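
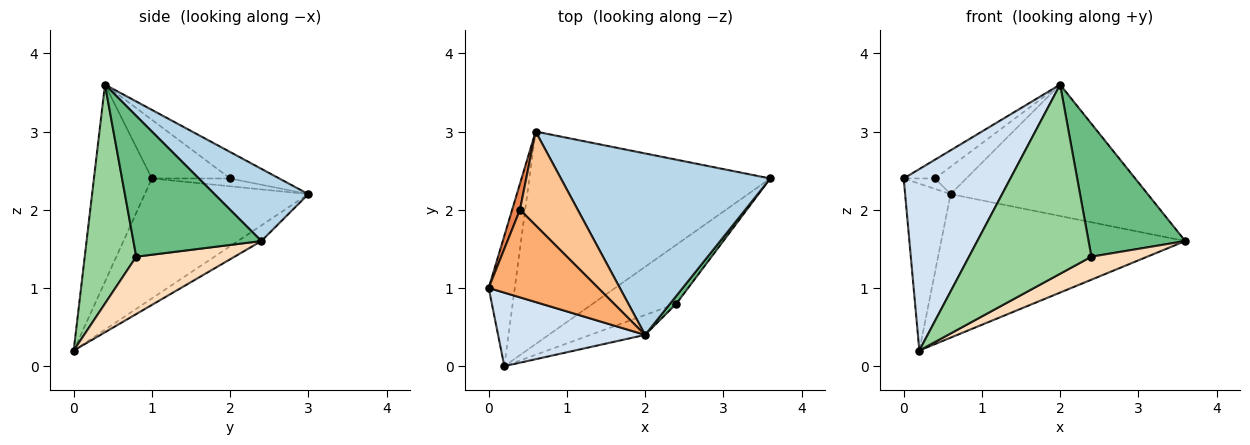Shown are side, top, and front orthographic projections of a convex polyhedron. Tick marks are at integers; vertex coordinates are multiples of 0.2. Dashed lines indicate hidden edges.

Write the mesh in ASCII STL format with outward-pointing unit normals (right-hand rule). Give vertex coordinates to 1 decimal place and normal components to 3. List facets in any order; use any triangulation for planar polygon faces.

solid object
 facet normal -0.943 0.262 -0.205
  outer loop
   vertex 0.2 0.0 0.2
   vertex 0.0 1.0 2.4
   vertex 0.6 3.0 2.2
  endloop
 endfacet
 facet normal -0.054 0.559 -0.828
  outer loop
   vertex 0.2 0.0 0.2
   vertex 0.6 3.0 2.2
   vertex 3.6 2.4 1.6
  endloop
 endfacet
 facet normal 0.269 0.565 0.780
  outer loop
   vertex 2.0 0.4 3.6
   vertex 3.6 2.4 1.6
   vertex 0.6 3.0 2.2
  endloop
 endfacet
 facet normal -0.450 -0.828 0.335
  outer loop
   vertex 2.0 0.4 3.6
   vertex 0.0 1.0 2.4
   vertex 0.2 0.0 0.2
  endloop
 endfacet
 facet normal -0.680 0.272 0.680
  outer loop
   vertex 0.4 2.0 2.4
   vertex 0.6 3.0 2.2
   vertex 0.0 1.0 2.4
  endloop
 endfacet
 facet normal -0.464 0.186 0.866
  outer loop
   vertex 0.4 2.0 2.4
   vertex 0.0 1.0 2.4
   vertex 2.0 0.4 3.6
  endloop
 endfacet
 facet normal -0.403 0.256 0.879
  outer loop
   vertex 0.4 2.0 2.4
   vertex 2.0 0.4 3.6
   vertex 0.6 3.0 2.2
  endloop
 endfacet
 facet normal 0.539 -0.306 -0.784
  outer loop
   vertex 2.4 0.8 1.4
   vertex 0.2 0.0 0.2
   vertex 3.6 2.4 1.6
  endloop
 endfacet
 facet normal 0.797 -0.602 0.035
  outer loop
   vertex 2.4 0.8 1.4
   vertex 3.6 2.4 1.6
   vertex 2.0 0.4 3.6
  endloop
 endfacet
 facet normal 0.386 -0.917 -0.097
  outer loop
   vertex 2.4 0.8 1.4
   vertex 2.0 0.4 3.6
   vertex 0.2 0.0 0.2
  endloop
 endfacet
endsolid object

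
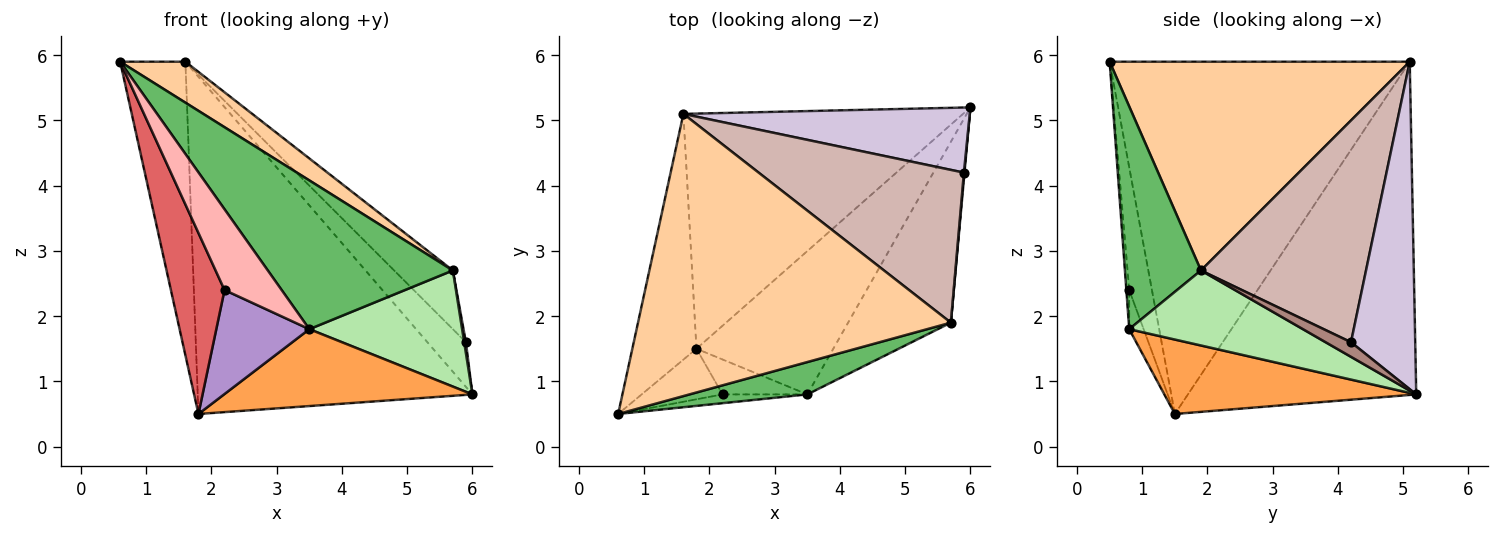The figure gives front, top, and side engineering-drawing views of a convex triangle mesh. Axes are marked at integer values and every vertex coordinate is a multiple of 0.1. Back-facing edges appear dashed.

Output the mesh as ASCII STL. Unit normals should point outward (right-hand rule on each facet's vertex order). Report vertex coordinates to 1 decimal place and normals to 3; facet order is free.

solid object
 facet normal -0.962 0.209 -0.175
  outer loop
   vertex 1.8 1.5 0.5
   vertex 0.6 0.5 5.9
   vertex 1.6 5.1 5.9
  endloop
 endfacet
 facet normal -0.563 0.678 -0.473
  outer loop
   vertex 1.8 1.5 0.5
   vertex 1.6 5.1 5.9
   vertex 6.0 5.2 0.8
  endloop
 endfacet
 facet normal 0.432 -0.426 -0.795
  outer loop
   vertex 3.5 0.8 1.8
   vertex 1.8 1.5 0.5
   vertex 6.0 5.2 0.8
  endloop
 endfacet
 facet normal 0.551 -0.120 0.826
  outer loop
   vertex 5.7 1.9 2.7
   vertex 1.6 5.1 5.9
   vertex 0.6 0.5 5.9
  endloop
 endfacet
 facet normal 0.373 -0.907 0.197
  outer loop
   vertex 5.7 1.9 2.7
   vertex 0.6 0.5 5.9
   vertex 3.5 0.8 1.8
  endloop
 endfacet
 facet normal 0.523 -0.460 -0.717
  outer loop
   vertex 5.7 1.9 2.7
   vertex 3.5 0.8 1.8
   vertex 6.0 5.2 0.8
  endloop
 endfacet
 facet normal -0.378 -0.892 -0.249
  outer loop
   vertex 2.2 0.8 2.4
   vertex 0.6 0.5 5.9
   vertex 1.8 1.5 0.5
  endloop
 endfacet
 facet normal -0.050 -0.993 -0.108
  outer loop
   vertex 2.2 0.8 2.4
   vertex 3.5 0.8 1.8
   vertex 0.6 0.5 5.9
  endloop
 endfacet
 facet normal -0.145 -0.938 -0.315
  outer loop
   vertex 2.2 0.8 2.4
   vertex 1.8 1.5 0.5
   vertex 3.5 0.8 1.8
  endloop
 endfacet
 facet normal 0.686 0.411 0.600
  outer loop
   vertex 5.9 4.2 1.6
   vertex 6.0 5.2 0.8
   vertex 1.6 5.1 5.9
  endloop
 endfacet
 facet normal 0.997 -0.067 0.040
  outer loop
   vertex 5.9 4.2 1.6
   vertex 5.7 1.9 2.7
   vertex 6.0 5.2 0.8
  endloop
 endfacet
 facet normal 0.710 0.253 0.657
  outer loop
   vertex 5.9 4.2 1.6
   vertex 1.6 5.1 5.9
   vertex 5.7 1.9 2.7
  endloop
 endfacet
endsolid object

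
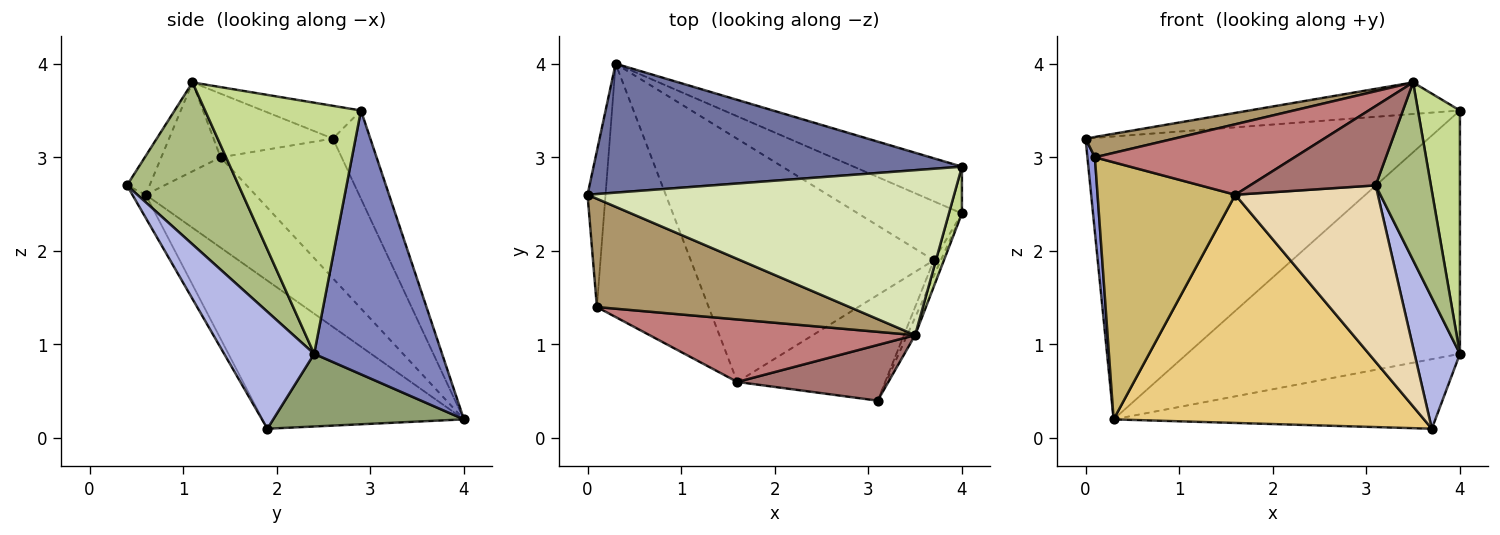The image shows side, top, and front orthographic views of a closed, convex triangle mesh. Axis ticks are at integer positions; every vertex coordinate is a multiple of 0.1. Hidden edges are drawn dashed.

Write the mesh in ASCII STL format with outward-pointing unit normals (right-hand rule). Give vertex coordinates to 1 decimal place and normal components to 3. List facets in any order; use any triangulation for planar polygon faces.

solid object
 facet normal -0.099 0.905 0.413
  outer loop
   vertex 4.0 2.9 3.5
   vertex 0.3 4.0 0.2
   vertex 0.0 2.6 3.2
  endloop
 endfacet
 facet normal 0.418 0.892 -0.172
  outer loop
   vertex 4.0 2.9 3.5
   vertex 4.0 2.4 0.9
   vertex 0.3 4.0 0.2
  endloop
 endfacet
 facet normal -0.990 -0.061 -0.128
  outer loop
   vertex 0.1 1.4 3.0
   vertex 0.0 2.6 3.2
   vertex 0.3 4.0 0.2
  endloop
 endfacet
 facet normal 0.892 -0.449 -0.054
  outer loop
   vertex 3.7 1.9 0.1
   vertex 4.0 2.4 0.9
   vertex 3.1 0.4 2.7
  endloop
 endfacet
 facet normal 0.412 0.695 -0.589
  outer loop
   vertex 3.7 1.9 0.1
   vertex 0.3 4.0 0.2
   vertex 4.0 2.4 0.9
  endloop
 endfacet
 facet normal 0.896 -0.443 -0.044
  outer loop
   vertex 3.5 1.1 3.8
   vertex 3.1 0.4 2.7
   vertex 4.0 2.4 0.9
  endloop
 endfacet
 facet normal 0.964 -0.260 0.050
  outer loop
   vertex 3.5 1.1 3.8
   vertex 4.0 2.4 0.9
   vertex 4.0 2.9 3.5
  endloop
 endfacet
 facet normal -0.087 0.187 0.978
  outer loop
   vertex 3.5 1.1 3.8
   vertex 4.0 2.9 3.5
   vertex 0.0 2.6 3.2
  endloop
 endfacet
 facet normal -0.240 -0.179 0.954
  outer loop
   vertex 3.5 1.1 3.8
   vertex 0.0 2.6 3.2
   vertex 0.1 1.4 3.0
  endloop
 endfacet
 facet normal -0.493 -0.620 -0.611
  outer loop
   vertex 1.6 0.6 2.6
   vertex 0.1 1.4 3.0
   vertex 0.3 4.0 0.2
  endloop
 endfacet
 facet normal -0.406 -0.626 -0.666
  outer loop
   vertex 1.6 0.6 2.6
   vertex 0.3 4.0 0.2
   vertex 3.7 1.9 0.1
  endloop
 endfacet
 facet normal -0.080 -0.855 -0.512
  outer loop
   vertex 1.6 0.6 2.6
   vertex 3.7 1.9 0.1
   vertex 3.1 0.4 2.7
  endloop
 endfacet
 facet normal -0.146 -0.810 0.568
  outer loop
   vertex 1.6 0.6 2.6
   vertex 3.1 0.4 2.7
   vertex 3.5 1.1 3.8
  endloop
 endfacet
 facet normal -0.217 -0.730 0.648
  outer loop
   vertex 1.6 0.6 2.6
   vertex 3.5 1.1 3.8
   vertex 0.1 1.4 3.0
  endloop
 endfacet
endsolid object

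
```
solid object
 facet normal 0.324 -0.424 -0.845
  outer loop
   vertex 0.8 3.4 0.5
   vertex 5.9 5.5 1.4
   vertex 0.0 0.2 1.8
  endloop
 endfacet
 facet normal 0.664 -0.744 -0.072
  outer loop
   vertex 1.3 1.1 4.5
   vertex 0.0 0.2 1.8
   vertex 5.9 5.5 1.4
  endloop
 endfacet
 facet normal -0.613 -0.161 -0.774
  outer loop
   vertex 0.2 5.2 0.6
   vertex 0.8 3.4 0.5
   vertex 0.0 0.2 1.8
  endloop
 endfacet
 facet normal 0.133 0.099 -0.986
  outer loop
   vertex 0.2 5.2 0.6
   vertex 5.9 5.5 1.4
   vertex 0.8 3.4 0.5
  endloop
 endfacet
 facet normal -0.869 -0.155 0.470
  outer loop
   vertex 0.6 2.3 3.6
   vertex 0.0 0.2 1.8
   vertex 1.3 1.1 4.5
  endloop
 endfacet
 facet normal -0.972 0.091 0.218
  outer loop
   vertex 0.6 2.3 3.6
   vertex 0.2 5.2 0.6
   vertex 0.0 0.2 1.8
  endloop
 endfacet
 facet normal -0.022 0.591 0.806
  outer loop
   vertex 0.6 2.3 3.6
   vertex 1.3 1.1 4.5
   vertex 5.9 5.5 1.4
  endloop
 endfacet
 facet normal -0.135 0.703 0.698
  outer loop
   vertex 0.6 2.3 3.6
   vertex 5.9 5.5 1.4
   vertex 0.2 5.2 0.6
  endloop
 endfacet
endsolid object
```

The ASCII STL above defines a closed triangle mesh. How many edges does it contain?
12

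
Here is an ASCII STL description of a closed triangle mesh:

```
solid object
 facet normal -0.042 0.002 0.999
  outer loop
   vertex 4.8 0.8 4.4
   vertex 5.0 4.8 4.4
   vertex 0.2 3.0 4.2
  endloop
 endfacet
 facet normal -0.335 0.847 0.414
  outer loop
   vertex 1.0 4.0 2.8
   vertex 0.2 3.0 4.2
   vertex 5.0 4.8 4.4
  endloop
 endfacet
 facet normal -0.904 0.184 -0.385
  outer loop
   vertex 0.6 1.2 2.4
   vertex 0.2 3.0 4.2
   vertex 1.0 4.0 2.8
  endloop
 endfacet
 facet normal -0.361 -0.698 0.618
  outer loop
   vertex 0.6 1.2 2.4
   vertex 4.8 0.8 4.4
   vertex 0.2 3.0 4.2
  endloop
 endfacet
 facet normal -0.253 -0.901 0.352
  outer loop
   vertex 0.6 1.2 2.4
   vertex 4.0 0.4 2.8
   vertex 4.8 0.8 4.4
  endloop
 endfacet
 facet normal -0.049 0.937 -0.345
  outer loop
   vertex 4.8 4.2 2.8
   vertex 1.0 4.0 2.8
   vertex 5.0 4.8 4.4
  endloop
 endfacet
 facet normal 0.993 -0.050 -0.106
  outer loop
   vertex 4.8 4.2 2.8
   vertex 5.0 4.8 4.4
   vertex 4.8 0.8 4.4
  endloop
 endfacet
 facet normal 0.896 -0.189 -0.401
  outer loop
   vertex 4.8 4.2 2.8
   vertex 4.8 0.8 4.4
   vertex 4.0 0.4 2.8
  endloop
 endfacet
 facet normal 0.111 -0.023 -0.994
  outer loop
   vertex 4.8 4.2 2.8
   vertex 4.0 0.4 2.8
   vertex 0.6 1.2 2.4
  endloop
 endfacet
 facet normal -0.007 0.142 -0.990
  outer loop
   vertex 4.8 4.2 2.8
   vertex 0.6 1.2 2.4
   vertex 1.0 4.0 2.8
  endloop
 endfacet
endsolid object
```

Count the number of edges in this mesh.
15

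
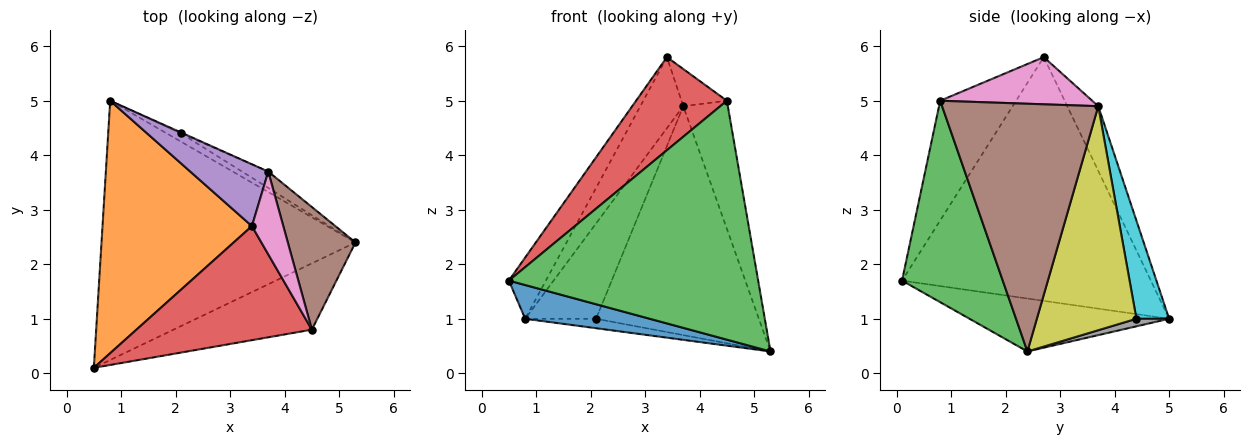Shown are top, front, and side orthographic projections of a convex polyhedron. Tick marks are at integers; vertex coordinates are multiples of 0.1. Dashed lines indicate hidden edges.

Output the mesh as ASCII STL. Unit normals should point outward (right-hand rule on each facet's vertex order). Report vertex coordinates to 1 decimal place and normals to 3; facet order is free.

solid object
 facet normal -0.202 -0.126 -0.971
  outer loop
   vertex 0.8 5.0 1.0
   vertex 5.3 2.4 0.4
   vertex 0.5 0.1 1.7
  endloop
 endfacet
 facet normal -0.846 0.126 0.518
  outer loop
   vertex 3.4 2.7 5.8
   vertex 0.8 5.0 1.0
   vertex 0.5 0.1 1.7
  endloop
 endfacet
 facet normal 0.363 -0.898 -0.249
  outer loop
   vertex 4.5 0.8 5.0
   vertex 0.5 0.1 1.7
   vertex 5.3 2.4 0.4
  endloop
 endfacet
 facet normal -0.467 -0.559 0.685
  outer loop
   vertex 4.5 0.8 5.0
   vertex 3.4 2.7 5.8
   vertex 0.5 0.1 1.7
  endloop
 endfacet
 facet normal -0.478 0.662 0.577
  outer loop
   vertex 3.7 3.7 4.9
   vertex 0.8 5.0 1.0
   vertex 3.4 2.7 5.8
  endloop
 endfacet
 facet normal 0.930 0.265 0.254
  outer loop
   vertex 3.7 3.7 4.9
   vertex 4.5 0.8 5.0
   vertex 5.3 2.4 0.4
  endloop
 endfacet
 facet normal 0.808 0.241 0.538
  outer loop
   vertex 3.7 3.7 4.9
   vertex 3.4 2.7 5.8
   vertex 4.5 0.8 5.0
  endloop
 endfacet
 facet normal 0.329 0.712 -0.621
  outer loop
   vertex 2.1 4.4 1.0
   vertex 5.3 2.4 0.4
   vertex 0.8 5.0 1.0
  endloop
 endfacet
 facet normal 0.521 0.852 -0.061
  outer loop
   vertex 2.1 4.4 1.0
   vertex 3.7 3.7 4.9
   vertex 5.3 2.4 0.4
  endloop
 endfacet
 facet normal 0.419 0.908 -0.009
  outer loop
   vertex 2.1 4.4 1.0
   vertex 0.8 5.0 1.0
   vertex 3.7 3.7 4.9
  endloop
 endfacet
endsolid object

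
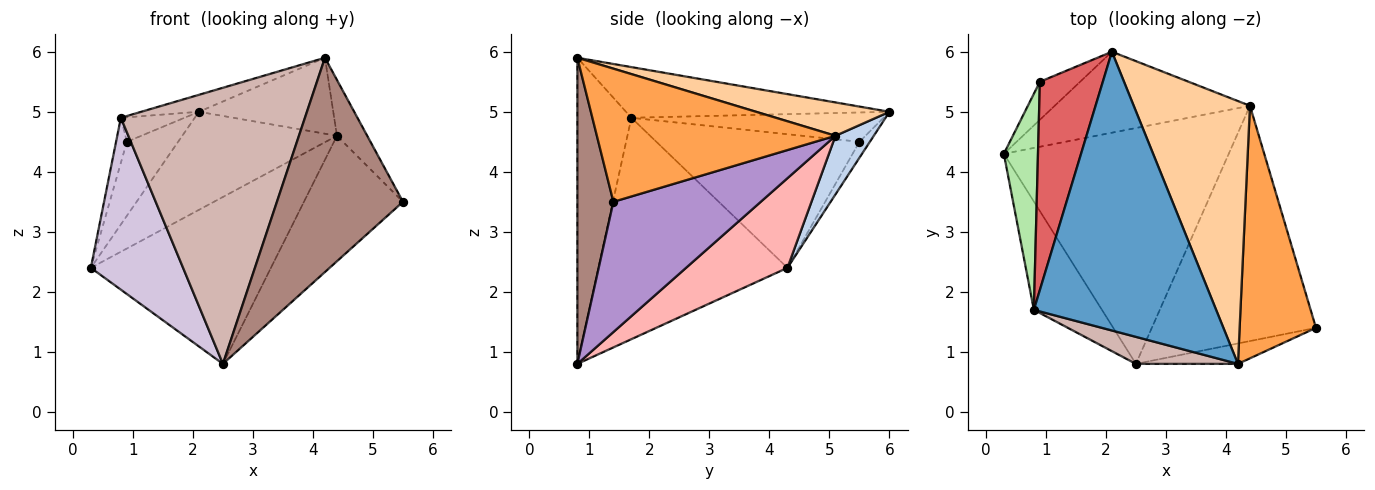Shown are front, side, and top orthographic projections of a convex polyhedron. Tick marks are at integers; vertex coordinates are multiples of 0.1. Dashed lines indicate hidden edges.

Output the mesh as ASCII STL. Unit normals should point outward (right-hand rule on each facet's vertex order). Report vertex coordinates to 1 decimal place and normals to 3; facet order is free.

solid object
 facet normal -0.267 0.058 0.962
  outer loop
   vertex 0.8 1.7 4.9
   vertex 4.2 0.8 5.9
   vertex 2.1 6.0 5.0
  endloop
 endfacet
 facet normal 0.188 0.758 -0.625
  outer loop
   vertex 4.4 5.1 4.6
   vertex 0.3 4.3 2.4
   vertex 2.1 6.0 5.0
  endloop
 endfacet
 facet normal 0.862 0.109 0.494
  outer loop
   vertex 4.4 5.1 4.6
   vertex 4.2 0.8 5.9
   vertex 5.5 1.4 3.5
  endloop
 endfacet
 facet normal 0.266 0.268 0.926
  outer loop
   vertex 4.4 5.1 4.6
   vertex 2.1 6.0 5.0
   vertex 4.2 0.8 5.9
  endloop
 endfacet
 facet normal -0.177 0.875 -0.450
  outer loop
   vertex 0.9 5.5 4.5
   vertex 2.1 6.0 5.0
   vertex 0.3 4.3 2.4
  endloop
 endfacet
 facet normal -0.968 0.051 0.247
  outer loop
   vertex 0.9 5.5 4.5
   vertex 0.3 4.3 2.4
   vertex 0.8 1.7 4.9
  endloop
 endfacet
 facet normal -0.420 0.106 0.901
  outer loop
   vertex 0.9 5.5 4.5
   vertex 0.8 1.7 4.9
   vertex 2.1 6.0 5.0
  endloop
 endfacet
 facet normal 0.309 0.549 -0.776
  outer loop
   vertex 2.5 0.8 0.8
   vertex 0.3 4.3 2.4
   vertex 4.4 5.1 4.6
  endloop
 endfacet
 facet normal 0.574 0.385 -0.723
  outer loop
   vertex 2.5 0.8 0.8
   vertex 4.4 5.1 4.6
   vertex 5.5 1.4 3.5
  endloop
 endfacet
 facet normal -0.866 -0.423 -0.266
  outer loop
   vertex 2.5 0.8 0.8
   vertex 0.8 1.7 4.9
   vertex 0.3 4.3 2.4
  endloop
 endfacet
 facet normal 0.274 -0.958 -0.091
  outer loop
   vertex 2.5 0.8 0.8
   vertex 5.5 1.4 3.5
   vertex 4.2 0.8 5.9
  endloop
 endfacet
 facet normal -0.280 -0.955 0.093
  outer loop
   vertex 2.5 0.8 0.8
   vertex 4.2 0.8 5.9
   vertex 0.8 1.7 4.9
  endloop
 endfacet
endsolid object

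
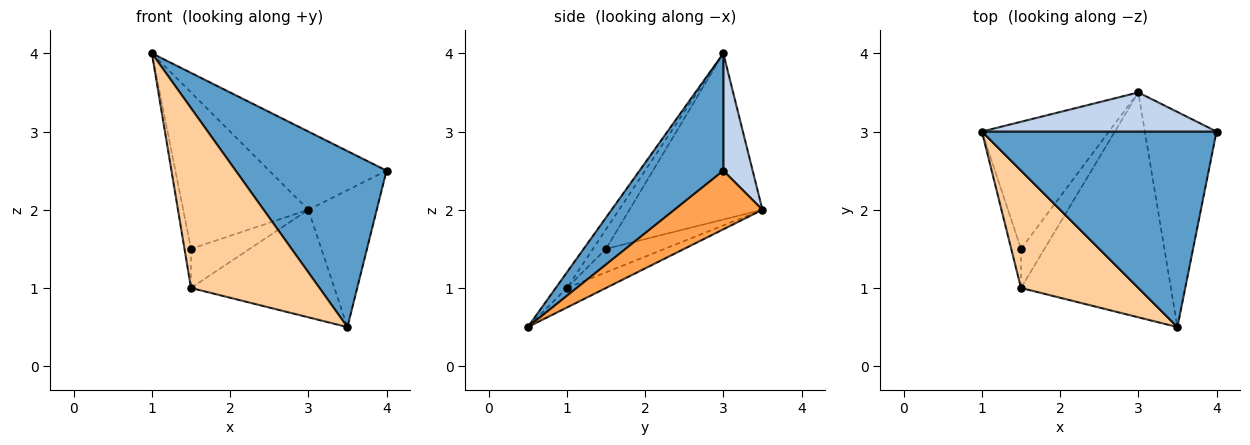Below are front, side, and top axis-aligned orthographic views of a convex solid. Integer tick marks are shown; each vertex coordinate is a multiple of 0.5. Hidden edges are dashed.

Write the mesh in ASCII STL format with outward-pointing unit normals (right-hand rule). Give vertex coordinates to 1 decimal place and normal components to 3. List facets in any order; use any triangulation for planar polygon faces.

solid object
 facet normal 0.348 -0.627 0.697
  outer loop
   vertex 3.5 0.5 0.5
   vertex 4.0 3.0 2.5
   vertex 1.0 3.0 4.0
  endloop
 endfacet
 facet normal 0.218 0.873 0.436
  outer loop
   vertex 3.0 3.5 2.0
   vertex 1.0 3.0 4.0
   vertex 4.0 3.0 2.5
  endloop
 endfacet
 facet normal 0.568 0.442 -0.694
  outer loop
   vertex 3.0 3.5 2.0
   vertex 4.0 3.0 2.5
   vertex 3.5 0.5 0.5
  endloop
 endfacet
 facet normal -0.073 -0.835 0.545
  outer loop
   vertex 1.5 1.0 1.0
   vertex 3.5 0.5 0.5
   vertex 1.0 3.0 4.0
  endloop
 endfacet
 facet normal -0.117 0.428 -0.896
  outer loop
   vertex 1.5 1.0 1.0
   vertex 3.0 3.5 2.0
   vertex 3.5 0.5 0.5
  endloop
 endfacet
 facet normal -0.636 0.599 -0.487
  outer loop
   vertex 1.5 1.5 1.5
   vertex 1.0 3.0 4.0
   vertex 3.0 3.5 2.0
  endloop
 endfacet
 facet normal -0.816 0.408 -0.408
  outer loop
   vertex 1.5 1.5 1.5
   vertex 1.5 1.0 1.0
   vertex 1.0 3.0 4.0
  endloop
 endfacet
 facet normal -0.577 0.577 -0.577
  outer loop
   vertex 1.5 1.5 1.5
   vertex 3.0 3.5 2.0
   vertex 1.5 1.0 1.0
  endloop
 endfacet
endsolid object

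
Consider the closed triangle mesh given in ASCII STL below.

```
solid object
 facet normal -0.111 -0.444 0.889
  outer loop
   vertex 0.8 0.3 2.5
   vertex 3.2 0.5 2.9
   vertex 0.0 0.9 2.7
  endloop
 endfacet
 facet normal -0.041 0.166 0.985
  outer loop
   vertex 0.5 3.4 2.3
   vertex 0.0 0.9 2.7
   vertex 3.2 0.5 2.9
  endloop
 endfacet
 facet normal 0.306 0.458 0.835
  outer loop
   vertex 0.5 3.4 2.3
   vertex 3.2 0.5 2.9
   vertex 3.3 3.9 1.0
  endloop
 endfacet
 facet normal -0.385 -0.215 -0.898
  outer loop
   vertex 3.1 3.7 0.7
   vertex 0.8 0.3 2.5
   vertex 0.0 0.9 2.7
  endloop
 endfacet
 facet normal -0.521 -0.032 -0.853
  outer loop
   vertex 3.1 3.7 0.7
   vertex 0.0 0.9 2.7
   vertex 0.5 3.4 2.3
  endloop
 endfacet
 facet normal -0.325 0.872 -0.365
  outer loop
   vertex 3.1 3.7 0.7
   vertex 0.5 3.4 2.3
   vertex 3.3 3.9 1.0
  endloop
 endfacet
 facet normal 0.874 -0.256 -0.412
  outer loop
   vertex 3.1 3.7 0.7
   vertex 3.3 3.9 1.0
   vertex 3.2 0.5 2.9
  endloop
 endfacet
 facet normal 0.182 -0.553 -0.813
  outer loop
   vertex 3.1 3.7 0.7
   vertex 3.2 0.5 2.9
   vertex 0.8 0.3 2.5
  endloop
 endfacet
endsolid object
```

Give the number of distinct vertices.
6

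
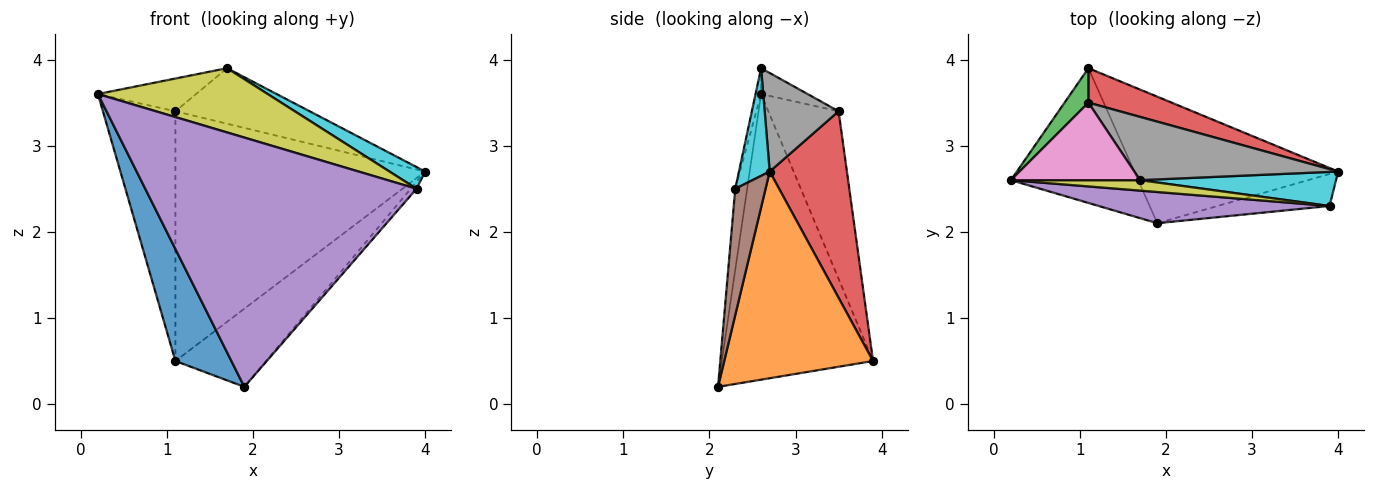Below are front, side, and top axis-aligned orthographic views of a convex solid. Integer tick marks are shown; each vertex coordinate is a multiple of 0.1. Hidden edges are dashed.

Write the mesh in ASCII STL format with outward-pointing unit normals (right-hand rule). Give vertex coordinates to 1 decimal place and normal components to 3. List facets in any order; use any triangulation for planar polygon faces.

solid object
 facet normal -0.865 -0.320 -0.386
  outer loop
   vertex 1.9 2.1 0.2
   vertex 0.2 2.6 3.6
   vertex 1.1 3.9 0.5
  endloop
 endfacet
 facet normal 0.653 0.398 -0.644
  outer loop
   vertex 1.9 2.1 0.2
   vertex 1.1 3.9 0.5
   vertex 4.0 2.7 2.7
  endloop
 endfacet
 facet normal -0.693 0.715 0.099
  outer loop
   vertex 1.1 3.5 3.4
   vertex 1.1 3.9 0.5
   vertex 0.2 2.6 3.6
  endloop
 endfacet
 facet normal 0.293 0.947 0.131
  outer loop
   vertex 1.1 3.5 3.4
   vertex 4.0 2.7 2.7
   vertex 1.1 3.9 0.5
  endloop
 endfacet
 facet normal -0.044 -0.991 0.124
  outer loop
   vertex 3.9 2.3 2.5
   vertex 0.2 2.6 3.6
   vertex 1.9 2.1 0.2
  endloop
 endfacet
 facet normal 0.741 0.143 -0.656
  outer loop
   vertex 3.9 2.3 2.5
   vertex 1.9 2.1 0.2
   vertex 4.0 2.7 2.7
  endloop
 endfacet
 facet normal -0.181 0.383 0.906
  outer loop
   vertex 1.7 2.6 3.9
   vertex 1.1 3.5 3.4
   vertex 0.2 2.6 3.6
  endloop
 endfacet
 facet normal 0.342 0.620 0.706
  outer loop
   vertex 1.7 2.6 3.9
   vertex 4.0 2.7 2.7
   vertex 1.1 3.5 3.4
  endloop
 endfacet
 facet normal -0.032 -0.986 0.161
  outer loop
   vertex 1.7 2.6 3.9
   vertex 0.2 2.6 3.6
   vertex 3.9 2.3 2.5
  endloop
 endfacet
 facet normal 0.420 -0.488 0.765
  outer loop
   vertex 1.7 2.6 3.9
   vertex 3.9 2.3 2.5
   vertex 4.0 2.7 2.7
  endloop
 endfacet
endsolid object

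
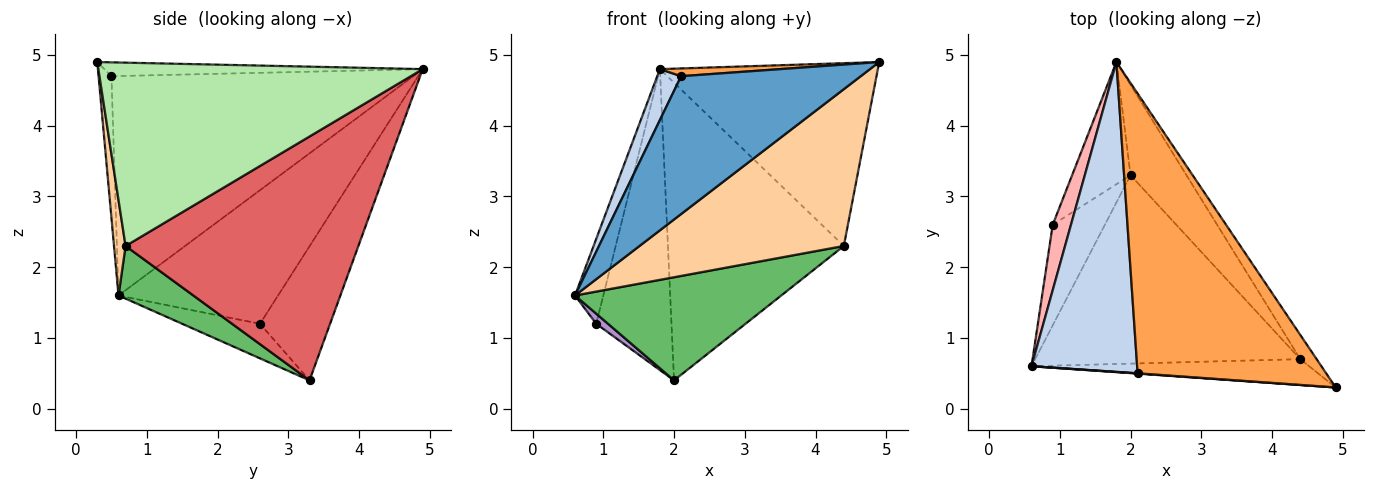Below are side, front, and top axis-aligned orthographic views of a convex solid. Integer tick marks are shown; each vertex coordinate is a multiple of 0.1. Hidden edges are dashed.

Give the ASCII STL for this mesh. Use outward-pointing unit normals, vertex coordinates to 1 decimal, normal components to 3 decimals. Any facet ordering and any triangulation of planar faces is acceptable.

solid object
 facet normal -0.071 -0.997 0.002
  outer loop
   vertex 2.1 0.5 4.7
   vertex 0.6 0.6 1.6
   vertex 4.9 0.3 4.9
  endloop
 endfacet
 facet normal -0.899 -0.071 0.433
  outer loop
   vertex 2.1 0.5 4.7
   vertex 1.8 4.9 4.8
   vertex 0.6 0.6 1.6
  endloop
 endfacet
 facet normal -0.073 -0.028 0.997
  outer loop
   vertex 2.1 0.5 4.7
   vertex 4.9 0.3 4.9
   vertex 1.8 4.9 4.8
  endloop
 endfacet
 facet normal 0.056 -0.985 -0.162
  outer loop
   vertex 4.4 0.7 2.3
   vertex 4.9 0.3 4.9
   vertex 0.6 0.6 1.6
  endloop
 endfacet
 facet normal 0.172 -0.473 -0.864
  outer loop
   vertex 4.4 0.7 2.3
   vertex 0.6 0.6 1.6
   vertex 2.0 3.3 0.4
  endloop
 endfacet
 facet normal 0.828 0.556 -0.074
  outer loop
   vertex 4.4 0.7 2.3
   vertex 1.8 4.9 4.8
   vertex 4.9 0.3 4.9
  endloop
 endfacet
 facet normal 0.785 0.593 -0.180
  outer loop
   vertex 4.4 0.7 2.3
   vertex 2.0 3.3 0.4
   vertex 1.8 4.9 4.8
  endloop
 endfacet
 facet normal -0.976 0.173 0.133
  outer loop
   vertex 0.9 2.6 1.2
   vertex 0.6 0.6 1.6
   vertex 1.8 4.9 4.8
  endloop
 endfacet
 facet normal -0.551 -0.083 -0.830
  outer loop
   vertex 0.9 2.6 1.2
   vertex 2.0 3.3 0.4
   vertex 0.6 0.6 1.6
  endloop
 endfacet
 facet normal -0.653 0.701 -0.285
  outer loop
   vertex 0.9 2.6 1.2
   vertex 1.8 4.9 4.8
   vertex 2.0 3.3 0.4
  endloop
 endfacet
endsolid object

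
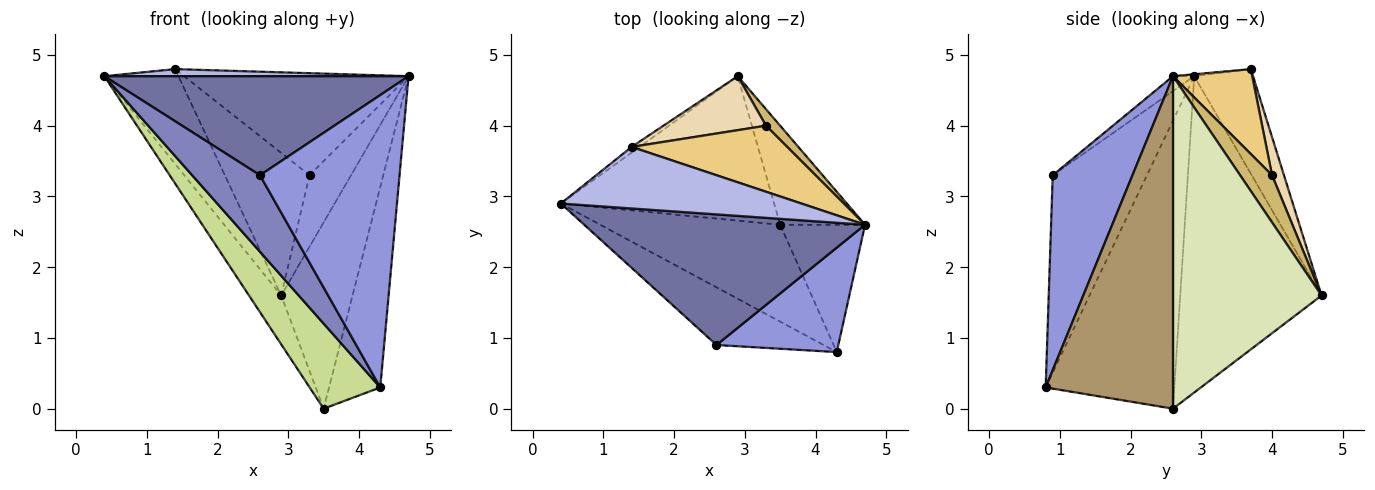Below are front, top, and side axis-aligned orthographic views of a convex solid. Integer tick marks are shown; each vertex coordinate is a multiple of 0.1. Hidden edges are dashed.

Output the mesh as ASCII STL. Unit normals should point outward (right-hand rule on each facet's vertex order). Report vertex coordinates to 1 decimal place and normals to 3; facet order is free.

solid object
 facet normal -0.042 -0.604 0.796
  outer loop
   vertex 2.6 0.9 3.3
   vertex 4.7 2.6 4.7
   vertex 0.4 2.9 4.7
  endloop
 endfacet
 facet normal -0.743 -0.535 -0.403
  outer loop
   vertex 2.6 0.9 3.3
   vertex 0.4 2.9 4.7
   vertex 4.3 0.8 0.3
  endloop
 endfacet
 facet normal 0.474 -0.829 0.296
  outer loop
   vertex 2.6 0.9 3.3
   vertex 4.3 0.8 0.3
   vertex 4.7 2.6 4.7
  endloop
 endfacet
 facet normal -0.008 -0.114 0.993
  outer loop
   vertex 1.4 3.7 4.8
   vertex 0.4 2.9 4.7
   vertex 4.7 2.6 4.7
  endloop
 endfacet
 facet normal -0.621 0.782 -0.047
  outer loop
   vertex 1.4 3.7 4.8
   vertex 2.9 4.7 1.6
   vertex 0.4 2.9 4.7
  endloop
 endfacet
 facet normal -0.815 0.186 -0.549
  outer loop
   vertex 3.5 2.6 0.0
   vertex 0.4 2.9 4.7
   vertex 2.9 4.7 1.6
  endloop
 endfacet
 facet normal -0.769 -0.422 -0.480
  outer loop
   vertex 3.5 2.6 0.0
   vertex 4.3 0.8 0.3
   vertex 0.4 2.9 4.7
  endloop
 endfacet
 facet normal 0.878 0.422 -0.224
  outer loop
   vertex 3.5 2.6 0.0
   vertex 2.9 4.7 1.6
   vertex 4.7 2.6 4.7
  endloop
 endfacet
 facet normal 0.903 0.363 -0.231
  outer loop
   vertex 3.5 2.6 0.0
   vertex 4.7 2.6 4.7
   vertex 4.3 0.8 0.3
  endloop
 endfacet
 facet normal 0.600 0.780 0.180
  outer loop
   vertex 3.3 4.0 3.3
   vertex 4.7 2.6 4.7
   vertex 2.9 4.7 1.6
  endloop
 endfacet
 facet normal 0.284 0.805 0.521
  outer loop
   vertex 3.3 4.0 3.3
   vertex 1.4 3.7 4.8
   vertex 4.7 2.6 4.7
  endloop
 endfacet
 facet normal 0.131 0.927 0.351
  outer loop
   vertex 3.3 4.0 3.3
   vertex 2.9 4.7 1.6
   vertex 1.4 3.7 4.8
  endloop
 endfacet
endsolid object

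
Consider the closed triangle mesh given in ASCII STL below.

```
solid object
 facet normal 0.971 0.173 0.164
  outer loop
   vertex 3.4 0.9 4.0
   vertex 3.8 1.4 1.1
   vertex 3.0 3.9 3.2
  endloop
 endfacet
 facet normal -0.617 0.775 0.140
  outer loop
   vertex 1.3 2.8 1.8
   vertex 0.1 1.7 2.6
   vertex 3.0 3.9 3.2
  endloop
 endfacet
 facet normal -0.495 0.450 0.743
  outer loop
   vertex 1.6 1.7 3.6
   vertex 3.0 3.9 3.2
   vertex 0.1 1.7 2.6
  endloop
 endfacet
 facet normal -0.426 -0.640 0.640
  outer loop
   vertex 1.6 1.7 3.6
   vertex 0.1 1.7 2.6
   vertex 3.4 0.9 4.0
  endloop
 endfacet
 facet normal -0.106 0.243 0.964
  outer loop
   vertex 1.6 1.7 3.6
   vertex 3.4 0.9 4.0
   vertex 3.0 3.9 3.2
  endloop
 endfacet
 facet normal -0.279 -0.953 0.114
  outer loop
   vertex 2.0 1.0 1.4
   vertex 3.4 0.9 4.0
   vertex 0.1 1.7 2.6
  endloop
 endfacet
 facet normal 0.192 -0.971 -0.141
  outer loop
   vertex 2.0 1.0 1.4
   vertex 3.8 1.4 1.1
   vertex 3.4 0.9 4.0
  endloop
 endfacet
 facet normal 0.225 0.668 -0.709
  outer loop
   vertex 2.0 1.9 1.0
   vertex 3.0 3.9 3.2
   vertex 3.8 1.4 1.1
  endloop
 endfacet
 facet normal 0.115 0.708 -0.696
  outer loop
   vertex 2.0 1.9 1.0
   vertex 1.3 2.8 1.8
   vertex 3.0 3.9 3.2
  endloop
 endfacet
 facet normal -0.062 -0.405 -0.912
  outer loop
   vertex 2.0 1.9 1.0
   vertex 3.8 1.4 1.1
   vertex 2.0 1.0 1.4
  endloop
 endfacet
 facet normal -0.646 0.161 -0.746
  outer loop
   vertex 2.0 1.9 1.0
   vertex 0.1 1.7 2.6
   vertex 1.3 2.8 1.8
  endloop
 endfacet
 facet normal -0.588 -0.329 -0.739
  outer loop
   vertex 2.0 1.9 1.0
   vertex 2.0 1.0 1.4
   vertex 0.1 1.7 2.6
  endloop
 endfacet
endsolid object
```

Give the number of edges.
18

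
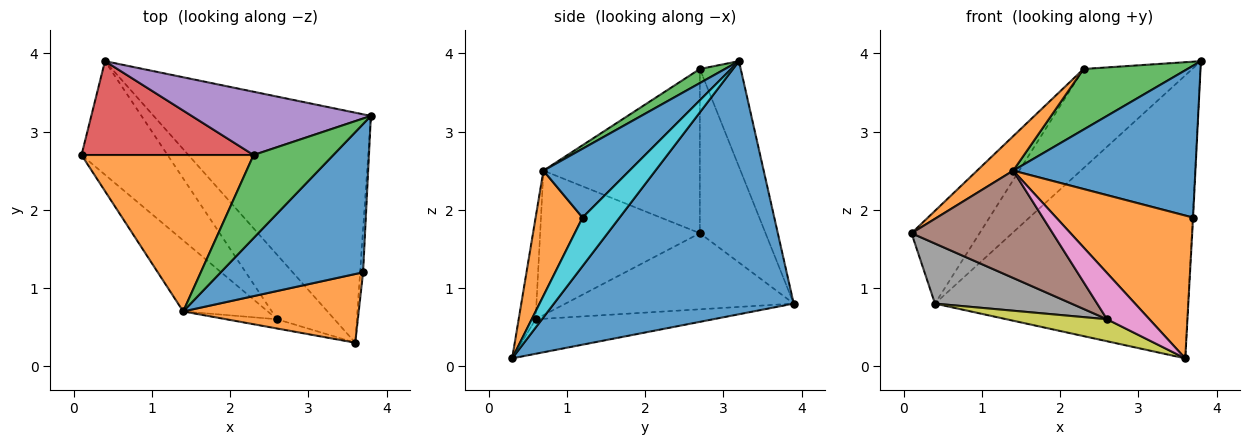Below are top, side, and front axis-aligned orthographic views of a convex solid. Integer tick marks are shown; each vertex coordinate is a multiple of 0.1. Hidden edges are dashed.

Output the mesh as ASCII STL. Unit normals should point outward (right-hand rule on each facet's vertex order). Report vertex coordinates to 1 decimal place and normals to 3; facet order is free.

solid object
 facet normal 0.592 0.625 -0.508
  outer loop
   vertex 0.4 3.9 0.8
   vertex 3.8 3.2 3.9
   vertex 3.6 0.3 0.1
  endloop
 endfacet
 facet normal -0.682 -0.157 0.714
  outer loop
   vertex 2.3 2.7 3.8
   vertex 0.1 2.7 1.7
   vertex 1.4 0.7 2.5
  endloop
 endfacet
 facet normal 0.141 -0.583 0.800
  outer loop
   vertex 2.3 2.7 3.8
   vertex 1.4 0.7 2.5
   vertex 3.8 3.2 3.9
  endloop
 endfacet
 facet normal -0.562 0.582 0.588
  outer loop
   vertex 2.3 2.7 3.8
   vertex 0.4 3.9 0.8
   vertex 0.1 2.7 1.7
  endloop
 endfacet
 facet normal -0.302 0.804 0.513
  outer loop
   vertex 2.3 2.7 3.8
   vertex 3.8 3.2 3.9
   vertex 0.4 3.9 0.8
  endloop
 endfacet
 facet normal -0.686 -0.607 -0.401
  outer loop
   vertex 2.6 0.6 0.6
   vertex 1.4 0.7 2.5
   vertex 0.1 2.7 1.7
  endloop
 endfacet
 facet normal -0.365 -0.913 -0.183
  outer loop
   vertex 2.6 0.6 0.6
   vertex 3.6 0.3 0.1
   vertex 1.4 0.7 2.5
  endloop
 endfacet
 facet normal -0.616 -0.368 -0.696
  outer loop
   vertex 2.6 0.6 0.6
   vertex 0.1 2.7 1.7
   vertex 0.4 3.9 0.8
  endloop
 endfacet
 facet normal -0.495 -0.280 -0.822
  outer loop
   vertex 2.6 0.6 0.6
   vertex 0.4 3.9 0.8
   vertex 3.6 0.3 0.1
  endloop
 endfacet
 facet normal 0.998 0.011 -0.061
  outer loop
   vertex 3.7 1.2 1.9
   vertex 3.6 0.3 0.1
   vertex 3.8 3.2 3.9
  endloop
 endfacet
 facet normal 0.320 -0.678 0.662
  outer loop
   vertex 3.7 1.2 1.9
   vertex 3.8 3.2 3.9
   vertex 1.4 0.7 2.5
  endloop
 endfacet
 facet normal 0.295 -0.861 0.414
  outer loop
   vertex 3.7 1.2 1.9
   vertex 1.4 0.7 2.5
   vertex 3.6 0.3 0.1
  endloop
 endfacet
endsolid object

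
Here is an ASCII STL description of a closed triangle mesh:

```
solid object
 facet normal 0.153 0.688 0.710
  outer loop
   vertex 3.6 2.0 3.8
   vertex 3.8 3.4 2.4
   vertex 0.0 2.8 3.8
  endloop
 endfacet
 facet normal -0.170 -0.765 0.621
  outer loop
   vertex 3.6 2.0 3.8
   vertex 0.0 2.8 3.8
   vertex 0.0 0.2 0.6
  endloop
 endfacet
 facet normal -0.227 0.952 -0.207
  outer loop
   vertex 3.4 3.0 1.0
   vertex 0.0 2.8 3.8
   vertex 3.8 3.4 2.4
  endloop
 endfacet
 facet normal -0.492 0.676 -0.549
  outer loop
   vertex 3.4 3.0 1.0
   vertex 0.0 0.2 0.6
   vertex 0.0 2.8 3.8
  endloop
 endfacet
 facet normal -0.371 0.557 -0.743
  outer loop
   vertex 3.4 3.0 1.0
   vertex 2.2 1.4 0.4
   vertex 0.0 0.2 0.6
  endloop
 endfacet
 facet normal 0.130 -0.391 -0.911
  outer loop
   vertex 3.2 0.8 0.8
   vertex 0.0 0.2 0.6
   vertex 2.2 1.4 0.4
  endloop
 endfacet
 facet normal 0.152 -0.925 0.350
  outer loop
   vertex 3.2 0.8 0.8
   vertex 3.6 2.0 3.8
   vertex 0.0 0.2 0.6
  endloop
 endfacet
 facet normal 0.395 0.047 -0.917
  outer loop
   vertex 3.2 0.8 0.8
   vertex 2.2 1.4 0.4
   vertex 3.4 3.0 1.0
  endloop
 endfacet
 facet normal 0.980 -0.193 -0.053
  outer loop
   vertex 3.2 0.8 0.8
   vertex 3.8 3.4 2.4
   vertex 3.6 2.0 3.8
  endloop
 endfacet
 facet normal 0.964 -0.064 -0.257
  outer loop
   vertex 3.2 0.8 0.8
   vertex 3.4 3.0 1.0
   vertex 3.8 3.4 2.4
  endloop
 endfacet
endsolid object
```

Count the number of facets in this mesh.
10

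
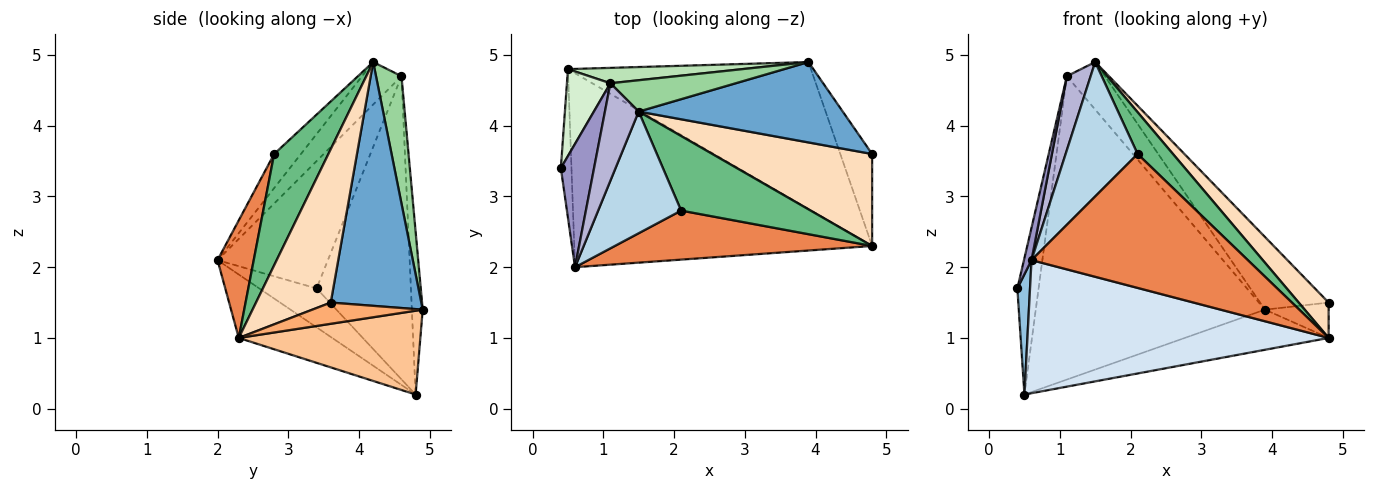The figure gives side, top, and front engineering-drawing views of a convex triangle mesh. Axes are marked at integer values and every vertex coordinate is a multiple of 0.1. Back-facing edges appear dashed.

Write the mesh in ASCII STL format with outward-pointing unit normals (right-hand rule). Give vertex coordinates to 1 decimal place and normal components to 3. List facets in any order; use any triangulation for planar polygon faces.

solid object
 facet normal 0.663 0.502 0.555
  outer loop
   vertex 3.9 4.9 1.4
   vertex 1.5 4.2 4.9
   vertex 4.8 3.6 1.5
  endloop
 endfacet
 facet normal -0.944 -0.208 -0.257
  outer loop
   vertex 0.5 4.8 0.2
   vertex 0.6 2.0 2.1
   vertex 0.4 3.4 1.7
  endloop
 endfacet
 facet normal -0.266 -0.715 0.647
  outer loop
   vertex 2.1 2.8 3.6
   vertex 1.5 4.2 4.9
   vertex 0.6 2.0 2.1
  endloop
 endfacet
 facet normal -0.173 -0.557 -0.812
  outer loop
   vertex 4.8 2.3 1.0
   vertex 0.6 2.0 2.1
   vertex 0.5 4.8 0.2
  endloop
 endfacet
 facet normal 0.155 -0.928 0.340
  outer loop
   vertex 4.8 2.3 1.0
   vertex 2.1 2.8 3.6
   vertex 0.6 2.0 2.1
  endloop
 endfacet
 facet normal 0.528 0.305 -0.792
  outer loop
   vertex 4.8 2.3 1.0
   vertex 3.9 4.9 1.4
   vertex 4.8 3.6 1.5
  endloop
 endfacet
 facet normal 0.316 0.250 -0.915
  outer loop
   vertex 4.8 2.3 1.0
   vertex 0.5 4.8 0.2
   vertex 3.9 4.9 1.4
  endloop
 endfacet
 facet normal 0.667 -0.267 0.695
  outer loop
   vertex 4.8 2.3 1.0
   vertex 4.8 3.6 1.5
   vertex 1.5 4.2 4.9
  endloop
 endfacet
 facet normal 0.600 -0.391 0.698
  outer loop
   vertex 4.8 2.3 1.0
   vertex 1.5 4.2 4.9
   vertex 2.1 2.8 3.6
  endloop
 endfacet
 facet normal 0.488 0.729 0.481
  outer loop
   vertex 1.1 4.6 4.7
   vertex 1.5 4.2 4.9
   vertex 3.9 4.9 1.4
  endloop
 endfacet
 facet normal -0.047 0.998 0.051
  outer loop
   vertex 1.1 4.6 4.7
   vertex 3.9 4.9 1.4
   vertex 0.5 4.8 0.2
  endloop
 endfacet
 facet normal -0.966 0.217 0.138
  outer loop
   vertex 1.1 4.6 4.7
   vertex 0.5 4.8 0.2
   vertex 0.4 3.4 1.7
  endloop
 endfacet
 facet normal -0.966 -0.066 0.252
  outer loop
   vertex 1.1 4.6 4.7
   vertex 0.4 3.4 1.7
   vertex 0.6 2.0 2.1
  endloop
 endfacet
 facet normal -0.708 -0.427 0.563
  outer loop
   vertex 1.1 4.6 4.7
   vertex 0.6 2.0 2.1
   vertex 1.5 4.2 4.9
  endloop
 endfacet
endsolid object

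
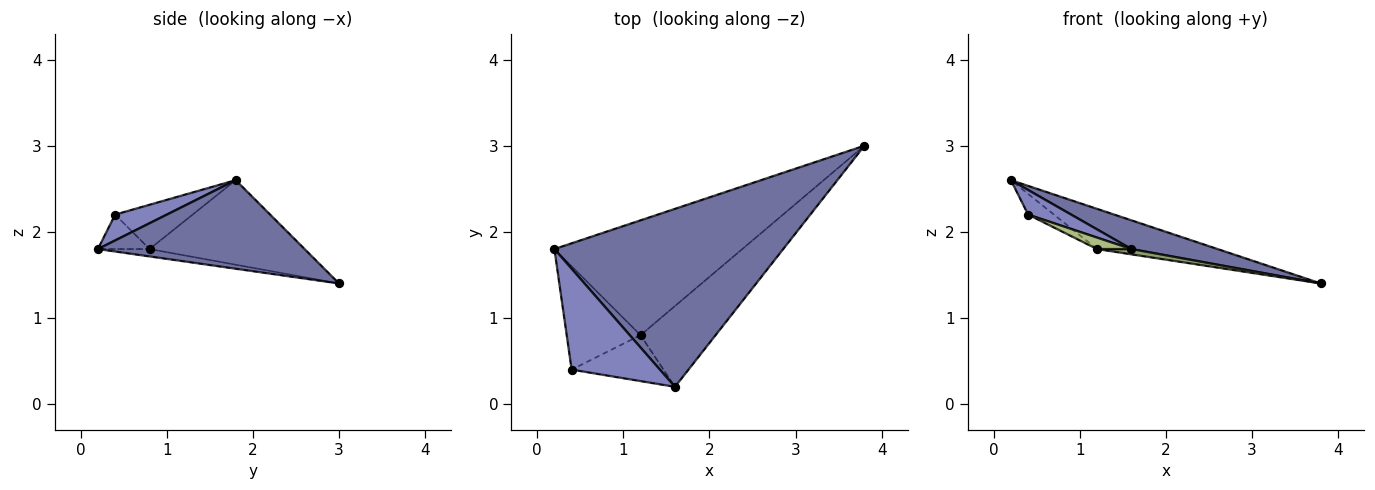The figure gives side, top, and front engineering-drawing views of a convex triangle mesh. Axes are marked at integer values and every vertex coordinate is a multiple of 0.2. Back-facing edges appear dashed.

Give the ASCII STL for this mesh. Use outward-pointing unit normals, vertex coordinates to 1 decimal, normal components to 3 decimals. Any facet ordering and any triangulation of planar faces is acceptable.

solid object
 facet normal 0.357 -0.149 0.922
  outer loop
   vertex 1.6 0.2 1.8
   vertex 3.8 3.0 1.4
   vertex 0.2 1.8 2.6
  endloop
 endfacet
 facet normal 0.274 -0.228 0.934
  outer loop
   vertex 0.4 0.4 2.2
   vertex 1.6 0.2 1.8
   vertex 0.2 1.8 2.6
  endloop
 endfacet
 facet normal -0.391 0.304 -0.869
  outer loop
   vertex 1.2 0.8 1.8
   vertex 0.2 1.8 2.6
   vertex 3.8 3.0 1.4
  endloop
 endfacet
 facet normal -0.507 0.169 -0.845
  outer loop
   vertex 1.2 0.8 1.8
   vertex 0.4 0.4 2.2
   vertex 0.2 1.8 2.6
  endloop
 endfacet
 facet normal -0.098 -0.065 -0.993
  outer loop
   vertex 1.2 0.8 1.8
   vertex 3.8 3.0 1.4
   vertex 1.6 0.2 1.8
  endloop
 endfacet
 facet normal -0.342 -0.228 -0.912
  outer loop
   vertex 1.2 0.8 1.8
   vertex 1.6 0.2 1.8
   vertex 0.4 0.4 2.2
  endloop
 endfacet
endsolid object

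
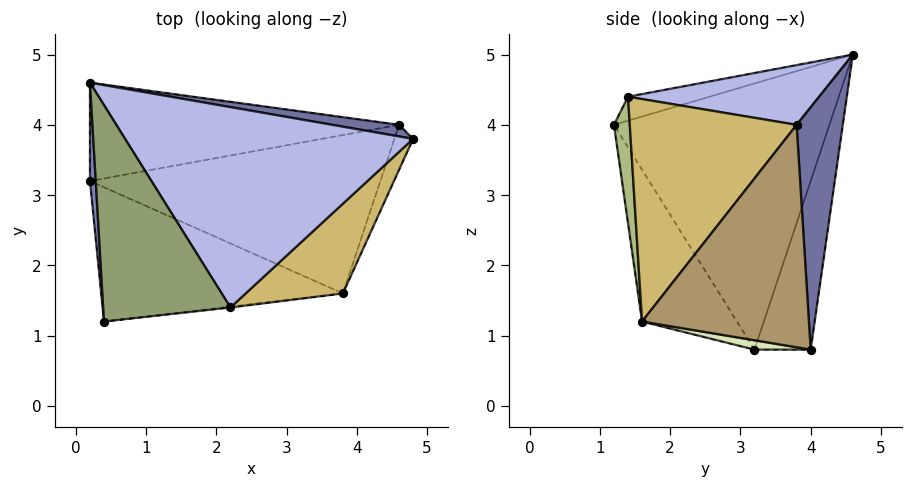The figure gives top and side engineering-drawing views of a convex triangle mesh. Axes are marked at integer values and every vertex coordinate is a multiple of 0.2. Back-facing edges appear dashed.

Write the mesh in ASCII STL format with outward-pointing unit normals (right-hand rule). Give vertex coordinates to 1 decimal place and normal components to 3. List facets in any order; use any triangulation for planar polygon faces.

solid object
 facet normal 0.182 0.982 0.050
  outer loop
   vertex 4.6 4.0 0.8
   vertex 0.2 4.6 5.0
   vertex 4.8 3.8 4.0
  endloop
 endfacet
 facet normal -0.998 -0.065 0.022
  outer loop
   vertex 0.2 3.2 0.8
   vertex 0.4 1.2 4.0
   vertex 0.2 4.6 5.0
  endloop
 endfacet
 facet normal -0.170 0.935 -0.312
  outer loop
   vertex 0.2 3.2 0.8
   vertex 0.2 4.6 5.0
   vertex 4.6 4.0 0.8
  endloop
 endfacet
 facet normal 0.203 -0.057 0.978
  outer loop
   vertex 2.2 1.4 4.4
   vertex 4.8 3.8 4.0
   vertex 0.2 4.6 5.0
  endloop
 endfacet
 facet normal -0.177 -0.287 0.941
  outer loop
   vertex 2.2 1.4 4.4
   vertex 0.2 4.6 5.0
   vertex 0.4 1.2 4.0
  endloop
 endfacet
 facet normal 0.112 -0.994 -0.006
  outer loop
   vertex 3.8 1.6 1.2
   vertex 2.2 1.4 4.4
   vertex 0.4 1.2 4.0
  endloop
 endfacet
 facet normal -0.308 -0.815 -0.490
  outer loop
   vertex 3.8 1.6 1.2
   vertex 0.4 1.2 4.0
   vertex 0.2 3.2 0.8
  endloop
 endfacet
 facet normal 0.032 -0.175 -0.984
  outer loop
   vertex 3.8 1.6 1.2
   vertex 0.2 3.2 0.8
   vertex 4.6 4.0 0.8
  endloop
 endfacet
 facet normal 0.942 -0.327 -0.079
  outer loop
   vertex 3.8 1.6 1.2
   vertex 4.6 4.0 0.8
   vertex 4.8 3.8 4.0
  endloop
 endfacet
 facet normal 0.672 -0.679 0.294
  outer loop
   vertex 3.8 1.6 1.2
   vertex 4.8 3.8 4.0
   vertex 2.2 1.4 4.4
  endloop
 endfacet
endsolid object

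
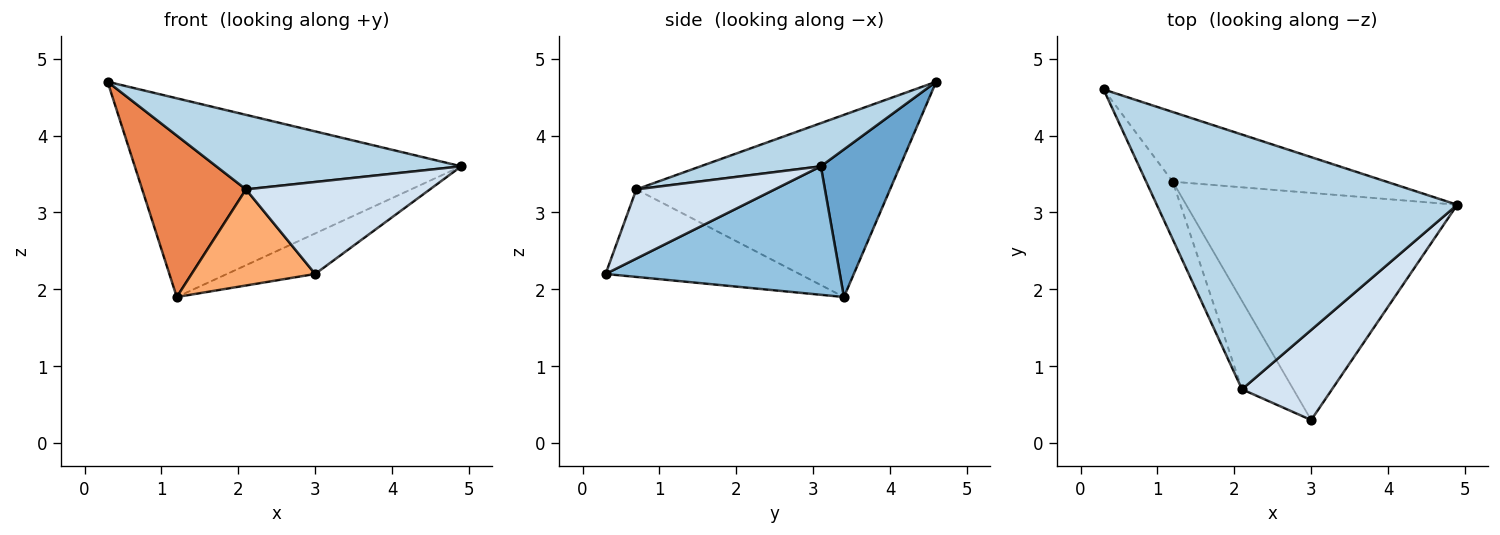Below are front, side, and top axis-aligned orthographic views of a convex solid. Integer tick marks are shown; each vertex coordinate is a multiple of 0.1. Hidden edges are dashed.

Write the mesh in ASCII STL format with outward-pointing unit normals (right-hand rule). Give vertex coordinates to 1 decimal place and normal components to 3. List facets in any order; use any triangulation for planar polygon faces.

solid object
 facet normal 0.223 0.920 -0.323
  outer loop
   vertex 1.2 3.4 1.9
   vertex 0.3 4.6 4.7
   vertex 4.9 3.1 3.6
  endloop
 endfacet
 facet normal 0.423 0.159 -0.892
  outer loop
   vertex 1.2 3.4 1.9
   vertex 4.9 3.1 3.6
   vertex 3.0 0.3 2.2
  endloop
 endfacet
 facet normal 0.137 -0.278 0.951
  outer loop
   vertex 2.1 0.7 3.3
   vertex 4.9 3.1 3.6
   vertex 0.3 4.6 4.7
  endloop
 endfacet
 facet normal 0.473 -0.629 0.616
  outer loop
   vertex 2.1 0.7 3.3
   vertex 3.0 0.3 2.2
   vertex 4.9 3.1 3.6
  endloop
 endfacet
 facet normal -0.917 -0.375 -0.134
  outer loop
   vertex 2.1 0.7 3.3
   vertex 0.3 4.6 4.7
   vertex 1.2 3.4 1.9
  endloop
 endfacet
 facet normal -0.756 -0.482 -0.443
  outer loop
   vertex 2.1 0.7 3.3
   vertex 1.2 3.4 1.9
   vertex 3.0 0.3 2.2
  endloop
 endfacet
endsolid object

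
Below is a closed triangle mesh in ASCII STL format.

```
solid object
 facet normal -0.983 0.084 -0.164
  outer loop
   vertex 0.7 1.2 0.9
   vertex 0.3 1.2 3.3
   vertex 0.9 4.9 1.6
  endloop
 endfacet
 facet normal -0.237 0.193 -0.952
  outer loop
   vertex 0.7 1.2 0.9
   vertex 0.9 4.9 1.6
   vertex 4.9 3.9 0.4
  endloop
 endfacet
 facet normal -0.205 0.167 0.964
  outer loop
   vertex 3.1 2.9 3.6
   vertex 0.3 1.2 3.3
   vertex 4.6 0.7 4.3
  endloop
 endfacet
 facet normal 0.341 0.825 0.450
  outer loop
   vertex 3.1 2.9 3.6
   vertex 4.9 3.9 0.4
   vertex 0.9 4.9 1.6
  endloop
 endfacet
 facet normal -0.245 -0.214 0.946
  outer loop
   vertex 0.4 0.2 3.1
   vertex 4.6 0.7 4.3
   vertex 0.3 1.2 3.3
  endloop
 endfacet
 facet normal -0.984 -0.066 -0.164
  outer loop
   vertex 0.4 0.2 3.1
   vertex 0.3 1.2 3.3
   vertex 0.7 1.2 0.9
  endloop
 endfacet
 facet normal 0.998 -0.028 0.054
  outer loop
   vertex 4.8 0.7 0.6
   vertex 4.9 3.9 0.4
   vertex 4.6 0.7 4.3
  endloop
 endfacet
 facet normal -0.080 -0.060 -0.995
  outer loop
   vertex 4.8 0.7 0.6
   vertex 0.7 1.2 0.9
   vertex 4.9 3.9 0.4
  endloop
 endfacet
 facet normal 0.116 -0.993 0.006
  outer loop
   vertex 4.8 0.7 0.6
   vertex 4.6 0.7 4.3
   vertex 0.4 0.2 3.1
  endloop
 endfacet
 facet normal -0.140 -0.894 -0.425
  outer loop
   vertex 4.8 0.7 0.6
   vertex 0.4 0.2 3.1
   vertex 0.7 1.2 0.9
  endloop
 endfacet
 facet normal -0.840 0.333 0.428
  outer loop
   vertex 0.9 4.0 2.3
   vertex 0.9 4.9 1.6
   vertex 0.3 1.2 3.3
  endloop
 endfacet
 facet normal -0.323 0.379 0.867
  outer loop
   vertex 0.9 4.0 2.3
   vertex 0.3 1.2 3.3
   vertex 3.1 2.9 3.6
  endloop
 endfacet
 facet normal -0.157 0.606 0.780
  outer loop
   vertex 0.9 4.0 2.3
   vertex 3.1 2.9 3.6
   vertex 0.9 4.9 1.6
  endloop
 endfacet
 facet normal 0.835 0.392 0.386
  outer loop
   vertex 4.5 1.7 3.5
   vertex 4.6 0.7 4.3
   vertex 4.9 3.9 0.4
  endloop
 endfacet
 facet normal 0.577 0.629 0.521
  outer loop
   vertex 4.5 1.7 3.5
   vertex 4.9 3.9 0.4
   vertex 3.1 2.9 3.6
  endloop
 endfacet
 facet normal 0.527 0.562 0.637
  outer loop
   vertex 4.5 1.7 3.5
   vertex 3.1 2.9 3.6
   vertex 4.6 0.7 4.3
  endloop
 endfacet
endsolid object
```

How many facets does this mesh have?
16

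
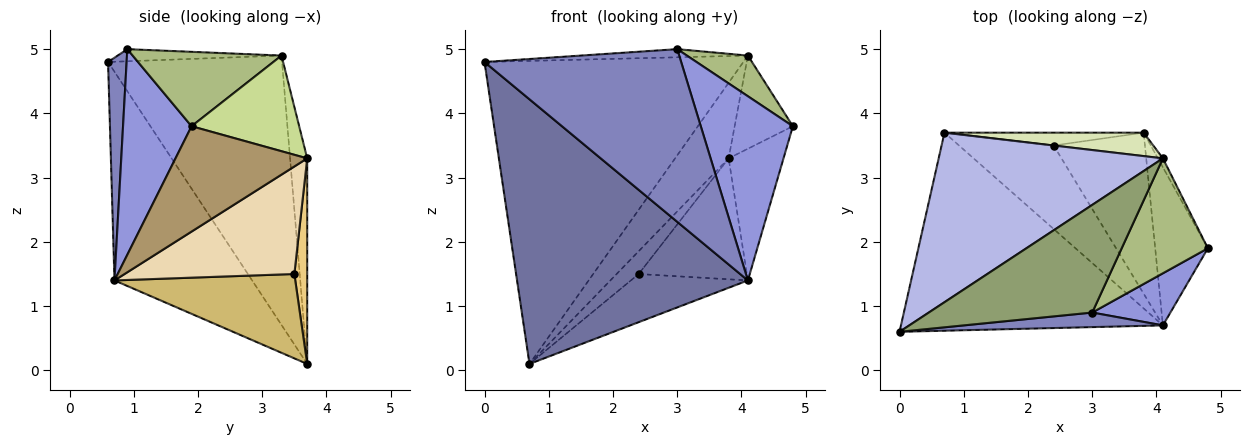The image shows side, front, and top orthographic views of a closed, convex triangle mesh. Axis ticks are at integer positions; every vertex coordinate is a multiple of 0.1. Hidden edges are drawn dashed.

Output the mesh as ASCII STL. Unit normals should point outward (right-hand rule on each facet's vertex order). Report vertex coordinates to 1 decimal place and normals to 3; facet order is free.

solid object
 facet normal -0.431 -0.723 -0.541
  outer loop
   vertex 4.1 0.7 1.4
   vertex 0.0 0.6 4.8
   vertex 0.7 3.7 0.1
  endloop
 endfacet
 facet normal 0.094 -0.992 0.084
  outer loop
   vertex 4.1 0.7 1.4
   vertex 3.0 0.9 5.0
   vertex 0.0 0.6 4.8
  endloop
 endfacet
 facet normal 0.582 -0.782 0.221
  outer loop
   vertex 4.1 0.7 1.4
   vertex 4.8 1.9 3.8
   vertex 3.0 0.9 5.0
  endloop
 endfacet
 facet normal -0.506 0.753 0.421
  outer loop
   vertex 4.1 3.3 4.9
   vertex 0.7 3.7 0.1
   vertex 0.0 0.6 4.8
  endloop
 endfacet
 facet normal -0.074 0.075 0.994
  outer loop
   vertex 4.1 3.3 4.9
   vertex 0.0 0.6 4.8
   vertex 3.0 0.9 5.0
  endloop
 endfacet
 facet normal 0.631 -0.259 0.731
  outer loop
   vertex 4.1 3.3 4.9
   vertex 3.0 0.9 5.0
   vertex 4.8 1.9 3.8
  endloop
 endfacet
 facet normal 0.879 0.475 -0.046
  outer loop
   vertex 3.8 3.7 3.3
   vertex 4.1 3.3 4.9
   vertex 4.8 1.9 3.8
  endloop
 endfacet
 facet normal -0.292 0.913 0.283
  outer loop
   vertex 3.8 3.7 3.3
   vertex 0.7 3.7 0.1
   vertex 4.1 3.3 4.9
  endloop
 endfacet
 facet normal 0.838 0.349 -0.419
  outer loop
   vertex 3.8 3.7 3.3
   vertex 4.8 1.9 3.8
   vertex 4.1 0.7 1.4
  endloop
 endfacet
 facet normal 0.611 0.396 -0.686
  outer loop
   vertex 2.4 3.5 1.5
   vertex 4.1 0.7 1.4
   vertex 0.7 3.7 0.1
  endloop
 endfacet
 facet normal 0.452 0.777 -0.438
  outer loop
   vertex 2.4 3.5 1.5
   vertex 0.7 3.7 0.1
   vertex 3.8 3.7 3.3
  endloop
 endfacet
 facet normal 0.686 0.437 -0.582
  outer loop
   vertex 2.4 3.5 1.5
   vertex 3.8 3.7 3.3
   vertex 4.1 0.7 1.4
  endloop
 endfacet
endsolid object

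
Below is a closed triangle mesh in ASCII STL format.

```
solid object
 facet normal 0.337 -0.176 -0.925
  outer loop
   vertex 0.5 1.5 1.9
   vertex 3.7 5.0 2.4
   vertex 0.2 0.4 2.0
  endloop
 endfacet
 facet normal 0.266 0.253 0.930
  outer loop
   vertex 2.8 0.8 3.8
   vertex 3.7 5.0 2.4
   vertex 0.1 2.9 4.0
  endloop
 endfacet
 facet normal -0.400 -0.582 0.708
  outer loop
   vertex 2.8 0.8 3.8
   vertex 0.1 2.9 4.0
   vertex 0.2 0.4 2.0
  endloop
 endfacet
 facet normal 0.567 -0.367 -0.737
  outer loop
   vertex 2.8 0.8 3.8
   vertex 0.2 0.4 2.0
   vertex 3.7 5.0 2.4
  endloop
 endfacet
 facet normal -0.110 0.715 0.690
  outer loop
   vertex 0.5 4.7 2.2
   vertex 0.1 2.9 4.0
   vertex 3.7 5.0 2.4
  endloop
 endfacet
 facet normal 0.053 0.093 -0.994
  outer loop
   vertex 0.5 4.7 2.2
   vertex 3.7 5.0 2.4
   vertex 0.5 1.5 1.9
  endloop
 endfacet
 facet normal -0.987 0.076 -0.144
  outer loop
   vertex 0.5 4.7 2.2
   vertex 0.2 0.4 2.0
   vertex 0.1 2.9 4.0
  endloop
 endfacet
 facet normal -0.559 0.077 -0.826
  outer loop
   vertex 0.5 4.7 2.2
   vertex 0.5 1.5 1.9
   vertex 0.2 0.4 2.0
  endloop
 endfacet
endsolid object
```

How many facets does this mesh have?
8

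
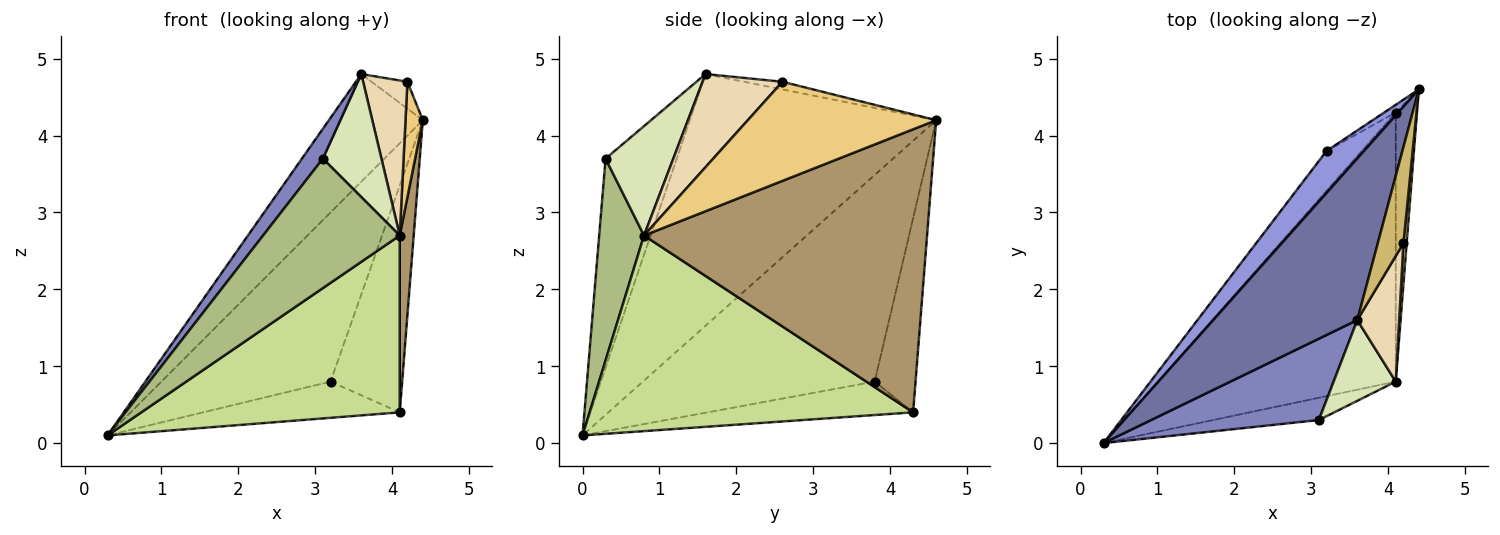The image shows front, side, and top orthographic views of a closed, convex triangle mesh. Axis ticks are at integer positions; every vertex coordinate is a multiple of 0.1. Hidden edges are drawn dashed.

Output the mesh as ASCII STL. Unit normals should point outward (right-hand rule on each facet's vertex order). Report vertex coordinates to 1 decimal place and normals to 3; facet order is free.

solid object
 facet normal -0.824 0.314 0.472
  outer loop
   vertex 3.6 1.6 4.8
   vertex 4.4 4.6 4.2
   vertex 0.3 0.0 0.1
  endloop
 endfacet
 facet normal -0.760 -0.224 0.610
  outer loop
   vertex 3.1 0.3 3.7
   vertex 3.6 1.6 4.8
   vertex 0.3 0.0 0.1
  endloop
 endfacet
 facet normal -0.799 0.583 0.145
  outer loop
   vertex 3.2 3.8 0.8
   vertex 0.3 0.0 0.1
   vertex 4.4 4.6 4.2
  endloop
 endfacet
 facet normal -0.575 0.550 -0.606
  outer loop
   vertex 3.2 3.8 0.8
   vertex 4.1 4.3 0.4
   vertex 0.3 0.0 0.1
  endloop
 endfacet
 facet normal -0.495 0.868 -0.029
  outer loop
   vertex 3.2 3.8 0.8
   vertex 4.4 4.6 4.2
   vertex 4.1 4.3 0.4
  endloop
 endfacet
 facet normal 0.308 -0.938 -0.161
  outer loop
   vertex 4.1 0.8 2.7
   vertex 3.1 0.3 3.7
   vertex 0.3 0.0 0.1
  endloop
 endfacet
 facet normal 0.566 -0.453 -0.689
  outer loop
   vertex 4.1 0.8 2.7
   vertex 0.3 0.0 0.1
   vertex 4.1 4.3 0.4
  endloop
 endfacet
 facet normal 0.695 -0.601 0.394
  outer loop
   vertex 4.1 0.8 2.7
   vertex 3.6 1.6 4.8
   vertex 3.1 0.3 3.7
  endloop
 endfacet
 facet normal 0.996 -0.049 -0.075
  outer loop
   vertex 4.1 0.8 2.7
   vertex 4.1 4.3 0.4
   vertex 4.4 4.6 4.2
  endloop
 endfacet
 facet normal -0.278 0.259 0.925
  outer loop
   vertex 4.2 2.6 4.7
   vertex 4.4 4.6 4.2
   vertex 3.6 1.6 4.8
  endloop
 endfacet
 facet normal 0.995 -0.091 0.032
  outer loop
   vertex 4.2 2.6 4.7
   vertex 4.1 0.8 2.7
   vertex 4.4 4.6 4.2
  endloop
 endfacet
 facet normal 0.814 -0.452 0.366
  outer loop
   vertex 4.2 2.6 4.7
   vertex 3.6 1.6 4.8
   vertex 4.1 0.8 2.7
  endloop
 endfacet
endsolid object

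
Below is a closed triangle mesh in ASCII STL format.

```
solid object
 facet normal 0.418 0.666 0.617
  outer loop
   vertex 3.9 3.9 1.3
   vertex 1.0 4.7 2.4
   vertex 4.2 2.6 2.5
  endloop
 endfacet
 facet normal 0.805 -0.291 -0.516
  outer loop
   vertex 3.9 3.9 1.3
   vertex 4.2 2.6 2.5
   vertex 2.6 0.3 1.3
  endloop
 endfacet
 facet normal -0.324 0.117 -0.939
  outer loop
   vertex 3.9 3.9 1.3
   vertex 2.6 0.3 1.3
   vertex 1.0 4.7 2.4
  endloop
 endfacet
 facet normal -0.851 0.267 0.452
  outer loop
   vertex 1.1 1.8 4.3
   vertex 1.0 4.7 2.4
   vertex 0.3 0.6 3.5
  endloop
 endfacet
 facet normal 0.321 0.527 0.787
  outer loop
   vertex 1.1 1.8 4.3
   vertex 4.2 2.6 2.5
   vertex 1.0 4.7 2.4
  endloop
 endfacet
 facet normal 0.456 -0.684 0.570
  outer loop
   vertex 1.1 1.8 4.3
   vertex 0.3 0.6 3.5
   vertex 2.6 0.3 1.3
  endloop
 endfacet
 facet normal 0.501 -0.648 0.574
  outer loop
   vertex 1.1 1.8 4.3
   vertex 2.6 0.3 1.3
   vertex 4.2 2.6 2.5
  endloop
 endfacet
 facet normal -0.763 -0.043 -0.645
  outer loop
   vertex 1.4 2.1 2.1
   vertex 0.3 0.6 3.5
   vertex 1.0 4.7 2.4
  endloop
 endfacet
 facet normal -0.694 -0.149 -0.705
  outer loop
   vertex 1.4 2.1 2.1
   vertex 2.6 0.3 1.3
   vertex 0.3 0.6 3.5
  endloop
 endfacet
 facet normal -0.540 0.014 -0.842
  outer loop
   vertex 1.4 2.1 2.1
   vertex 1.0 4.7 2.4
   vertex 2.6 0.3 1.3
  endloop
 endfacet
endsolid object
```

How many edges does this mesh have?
15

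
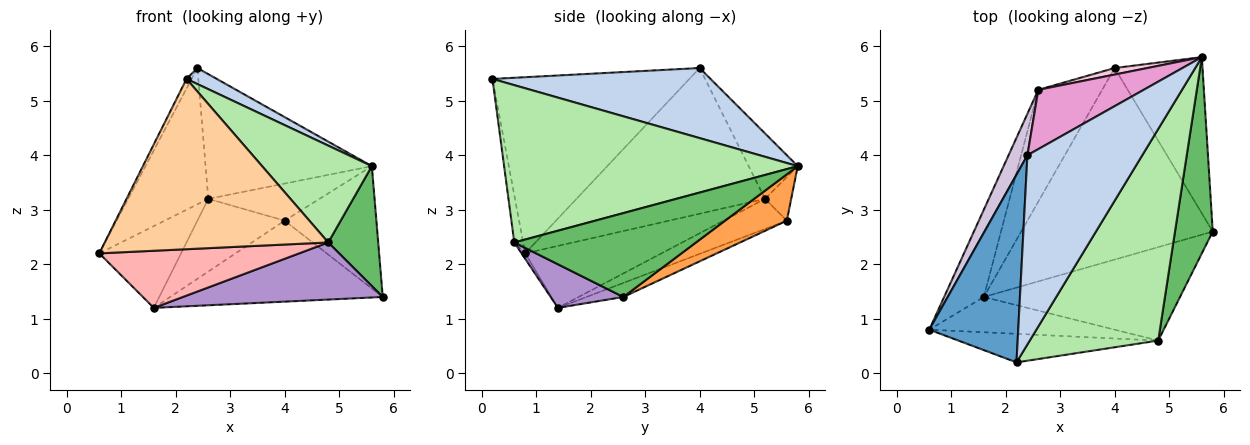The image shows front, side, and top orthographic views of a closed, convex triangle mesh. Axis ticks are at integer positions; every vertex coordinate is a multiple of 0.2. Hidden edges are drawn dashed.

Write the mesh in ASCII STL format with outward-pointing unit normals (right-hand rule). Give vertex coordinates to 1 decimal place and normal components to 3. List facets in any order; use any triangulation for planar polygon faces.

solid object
 facet normal -0.892 0.023 0.451
  outer loop
   vertex 2.4 4.0 5.6
   vertex 0.6 0.8 2.2
   vertex 2.2 0.2 5.4
  endloop
 endfacet
 facet normal 0.520 -0.072 0.851
  outer loop
   vertex 2.4 4.0 5.6
   vertex 2.2 0.2 5.4
   vertex 5.6 5.8 3.8
  endloop
 endfacet
 facet normal 0.383 0.569 -0.727
  outer loop
   vertex 4.0 5.6 2.8
   vertex 5.6 5.8 3.8
   vertex 5.8 2.6 1.4
  endloop
 endfacet
 facet normal -0.039 -0.985 -0.165
  outer loop
   vertex 4.8 0.6 2.4
   vertex 2.2 0.2 5.4
   vertex 0.6 0.8 2.2
  endloop
 endfacet
 facet normal 0.885 -0.243 0.398
  outer loop
   vertex 4.8 0.6 2.4
   vertex 5.8 2.6 1.4
   vertex 5.6 5.8 3.8
  endloop
 endfacet
 facet normal 0.744 -0.278 0.608
  outer loop
   vertex 4.8 0.6 2.4
   vertex 5.6 5.8 3.8
   vertex 2.2 0.2 5.4
  endloop
 endfacet
 facet normal -0.067 0.389 -0.919
  outer loop
   vertex 1.6 1.4 1.2
   vertex 4.0 5.6 2.8
   vertex 5.8 2.6 1.4
  endloop
 endfacet
 facet normal -0.015 -0.850 -0.526
  outer loop
   vertex 1.6 1.4 1.2
   vertex 4.8 0.6 2.4
   vertex 0.6 0.8 2.2
  endloop
 endfacet
 facet normal 0.186 -0.512 -0.838
  outer loop
   vertex 1.6 1.4 1.2
   vertex 5.8 2.6 1.4
   vertex 4.8 0.6 2.4
  endloop
 endfacet
 facet normal -0.914 0.389 0.118
  outer loop
   vertex 2.6 5.2 3.2
   vertex 0.6 0.8 2.2
   vertex 2.4 4.0 5.6
  endloop
 endfacet
 facet normal -0.752 0.451 -0.481
  outer loop
   vertex 2.6 5.2 3.2
   vertex 1.6 1.4 1.2
   vertex 0.6 0.8 2.2
  endloop
 endfacet
 facet normal -0.368 0.507 -0.780
  outer loop
   vertex 2.6 5.2 3.2
   vertex 4.0 5.6 2.8
   vertex 1.6 1.4 1.2
  endloop
 endfacet
 facet normal -0.258 0.873 0.415
  outer loop
   vertex 2.6 5.2 3.2
   vertex 2.4 4.0 5.6
   vertex 5.6 5.8 3.8
  endloop
 endfacet
 facet normal -0.226 0.959 0.169
  outer loop
   vertex 2.6 5.2 3.2
   vertex 5.6 5.8 3.8
   vertex 4.0 5.6 2.8
  endloop
 endfacet
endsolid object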